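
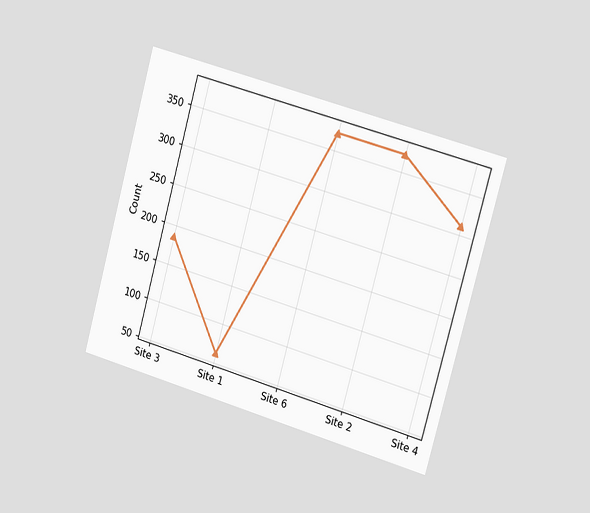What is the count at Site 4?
The chart is tilted about 16° clockwise and viewed slightly from the right. At Site 4, the line is at 310.

310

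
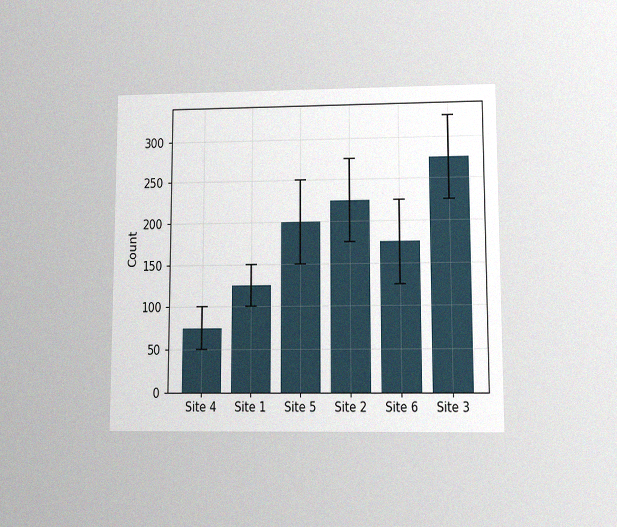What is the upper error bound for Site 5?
250

The chart is viewed at a slight angle, with some photo noise. The Site 5 bar's upper whisker reaches 250.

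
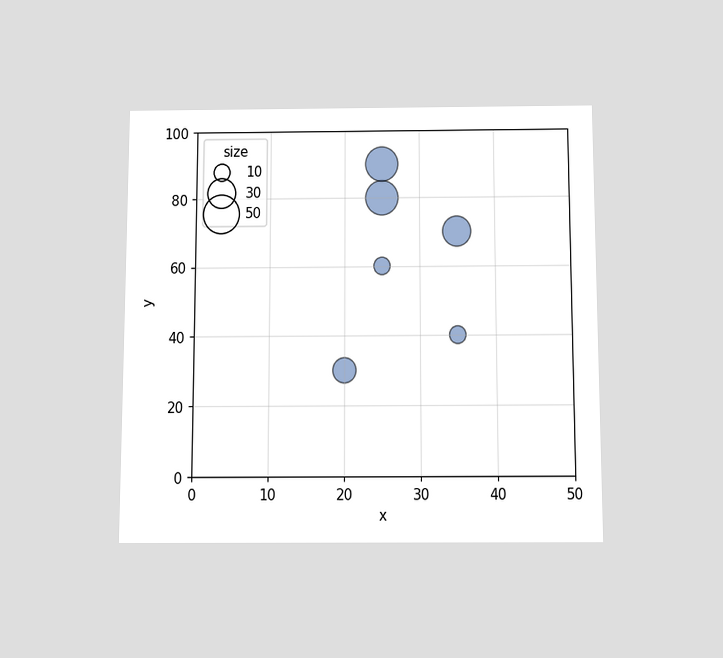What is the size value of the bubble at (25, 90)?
40

The chart is viewed slightly from below. Matching the bubble at (25, 90) against the size legend gives 40.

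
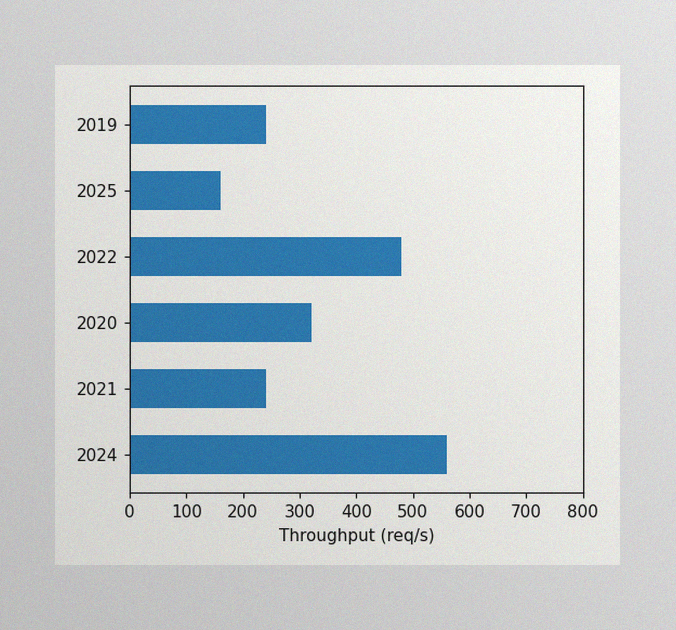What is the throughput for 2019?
The image has some photo noise and uneven lighting. Reading along the chart's x-axis, the 2019 bar reaches 240req/s.

240req/s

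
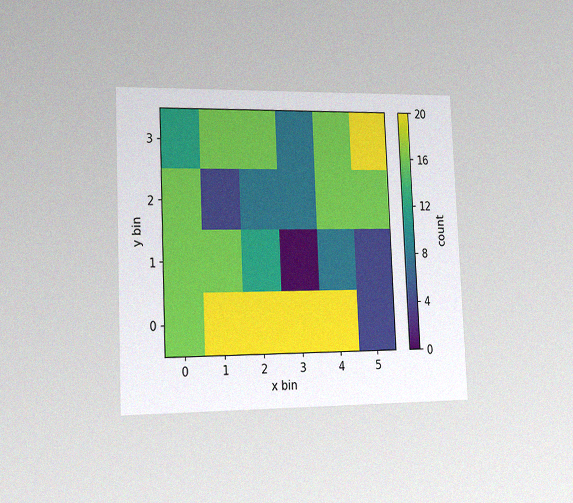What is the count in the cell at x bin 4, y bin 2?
16

The chart is tilted about 3° counter-clockwise and viewed slightly from the left, with some photo noise. Matching the cell (4, 2) against the colorbar gives 16.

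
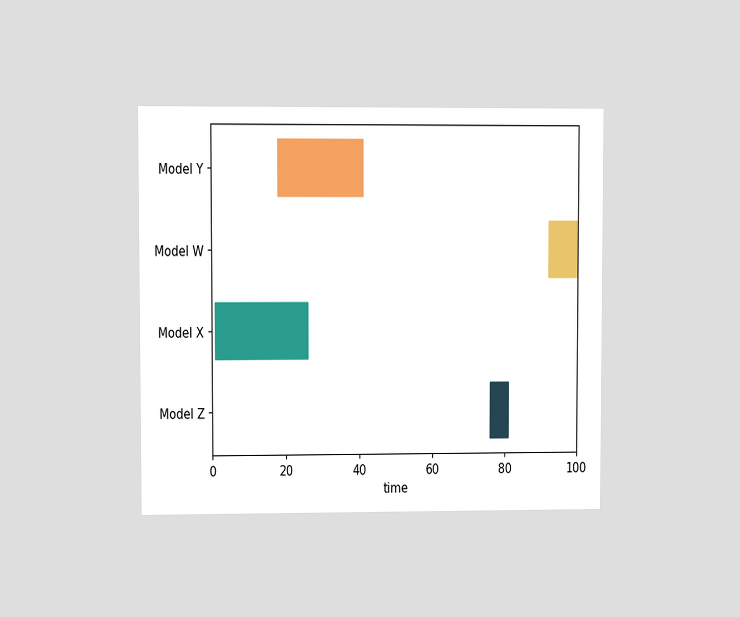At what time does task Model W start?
The chart is viewed at a slight angle. The Model W bar begins at t=92.

92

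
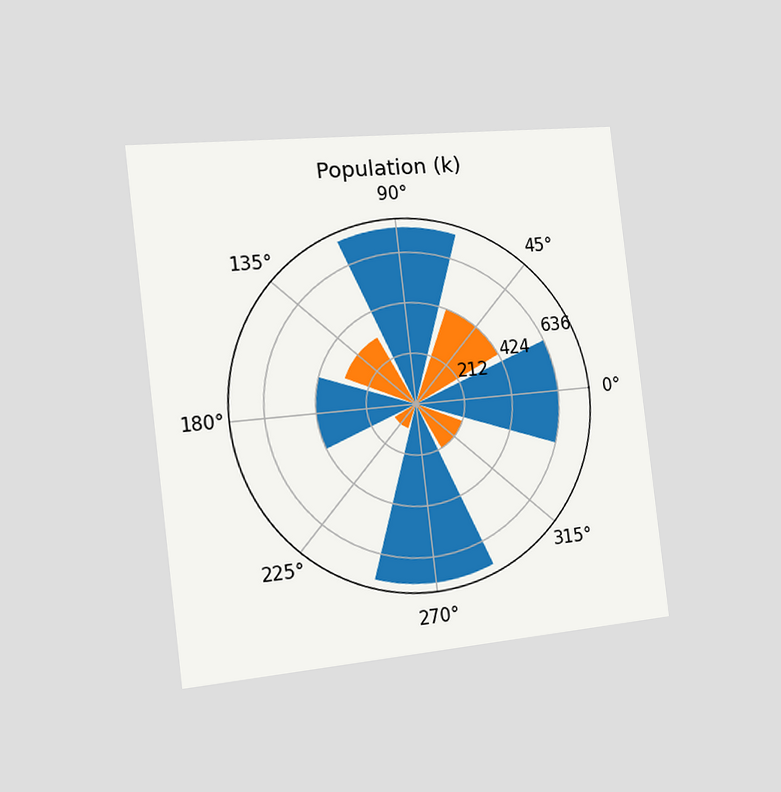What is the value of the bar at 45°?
The chart is tilted about 7° counter-clockwise and viewed slightly from the left. The bar at 45° reaches 424k on the radial axis.

424k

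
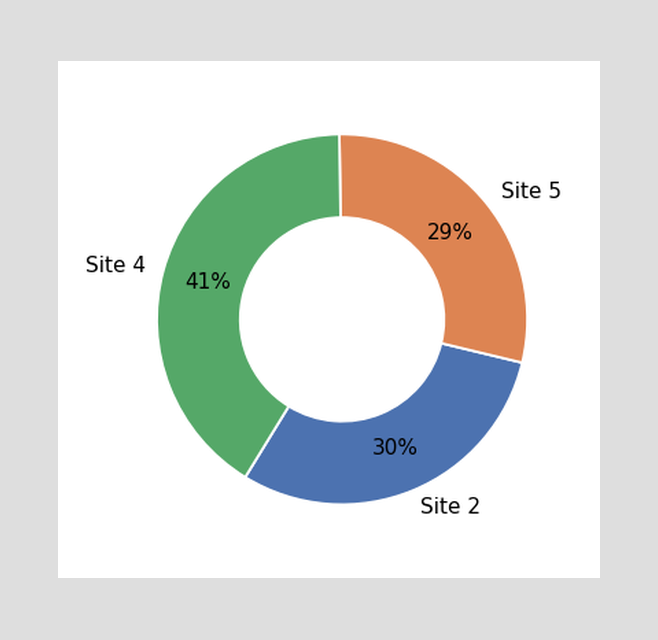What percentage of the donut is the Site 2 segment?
The Site 2 segment takes up 30% of the ring.

30%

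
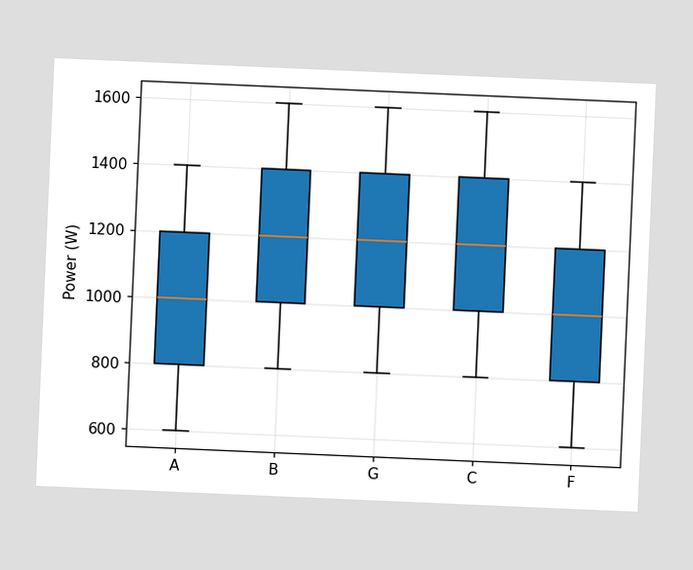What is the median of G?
The chart is tilted about 2° clockwise. The median line in the G box sits at 1200W.

1200W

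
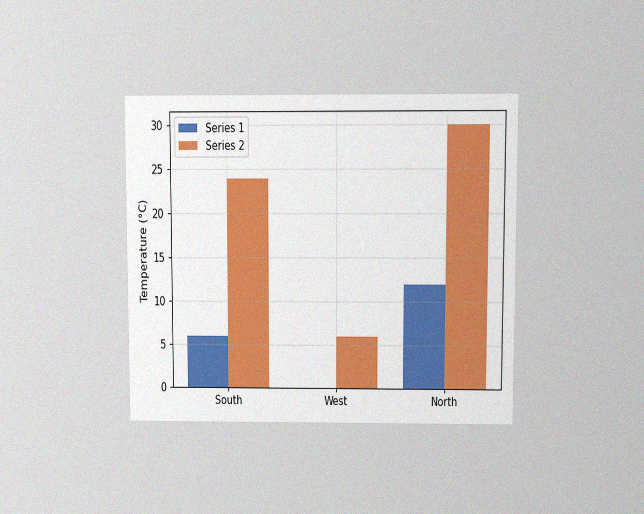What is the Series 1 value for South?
The chart is viewed at a slight angle, with some photo noise. The Series 1 bar at South reaches 6°C on the y-axis.

6°C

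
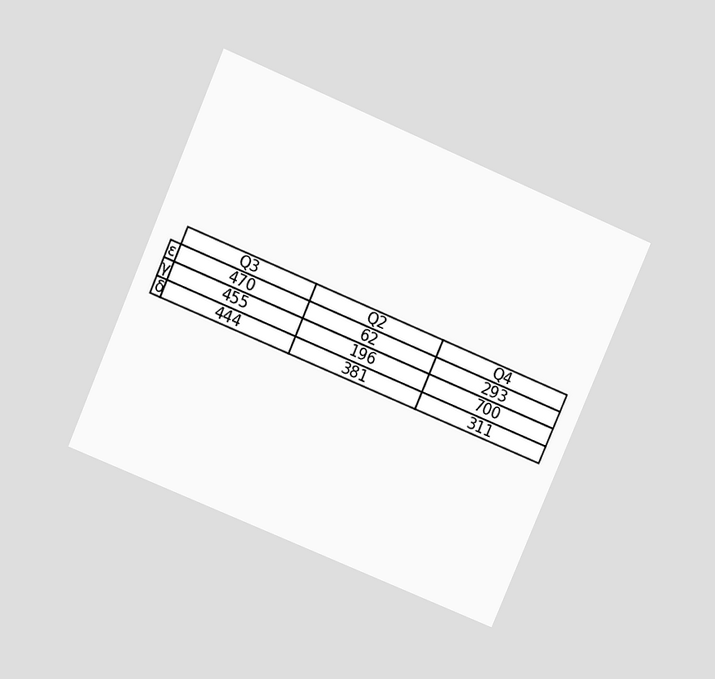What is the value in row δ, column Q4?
The chart is tilted about 23° clockwise and viewed at a slight angle. The (δ, Q4) cell reads 311.

311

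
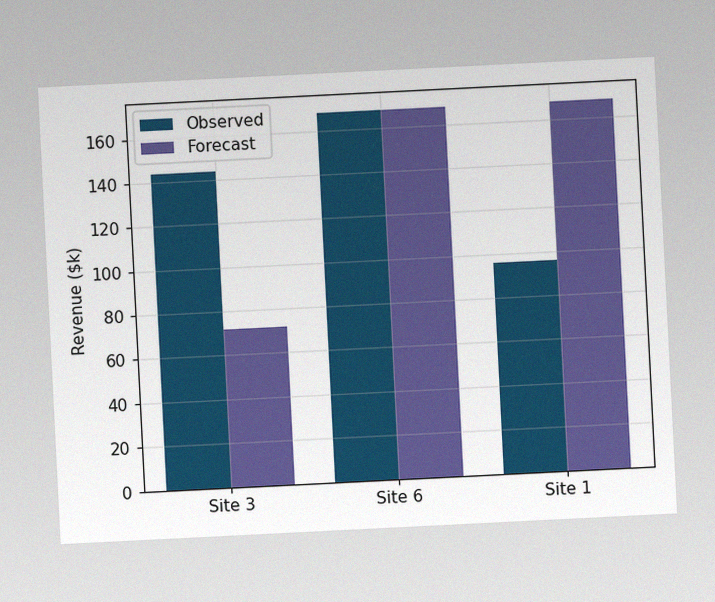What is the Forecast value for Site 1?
$168k

The chart is tilted about 3° counter-clockwise, with some photo noise. The Forecast bar at Site 1 reaches $168k on the y-axis.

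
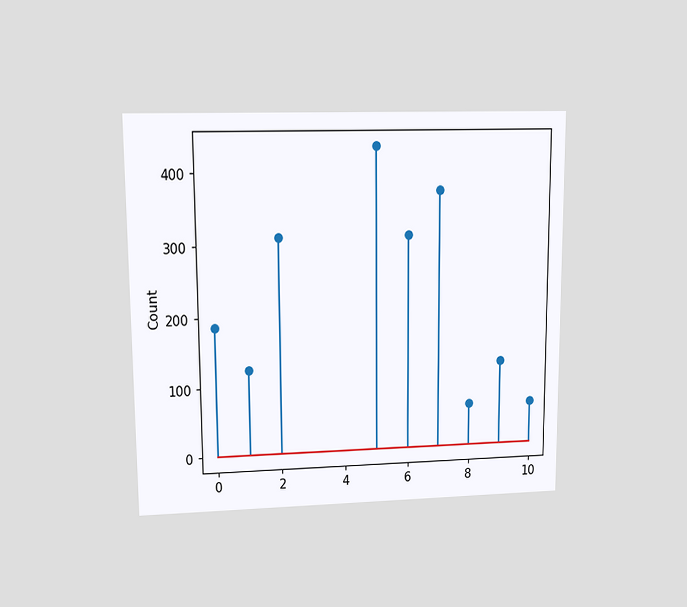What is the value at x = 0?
186

The chart is viewed at a slight angle. The stem at x=0 reaches 186.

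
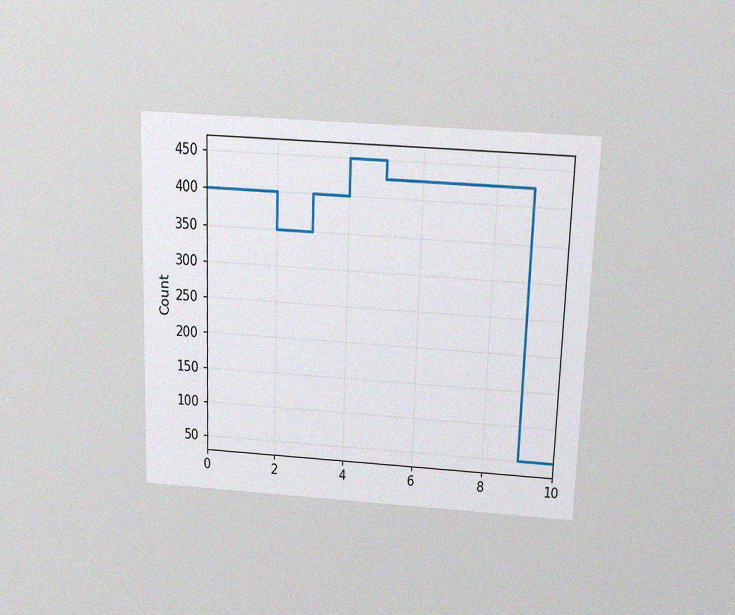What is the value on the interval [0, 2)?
The chart is viewed slightly from above, with some photo noise. On [0, 2) the step sits at 400.

400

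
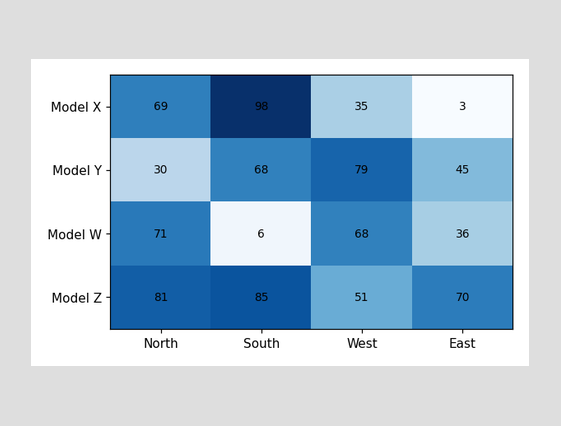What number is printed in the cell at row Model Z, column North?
81

The (Model Z, North) cell reads 81.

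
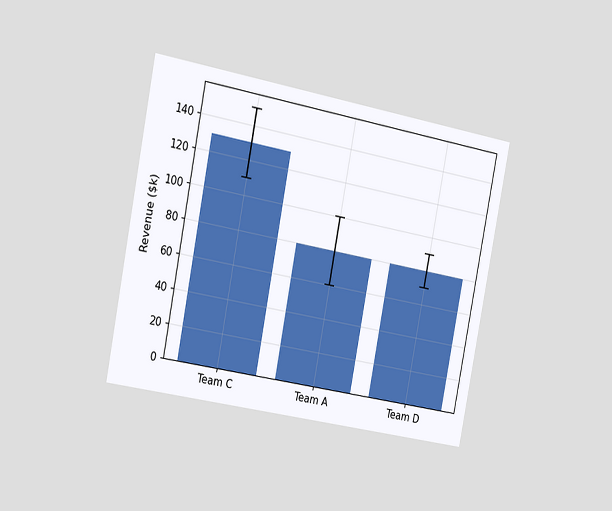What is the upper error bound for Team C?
The chart is tilted about 11° clockwise and viewed slightly from the left. The Team C bar's upper whisker reaches $150k.

$150k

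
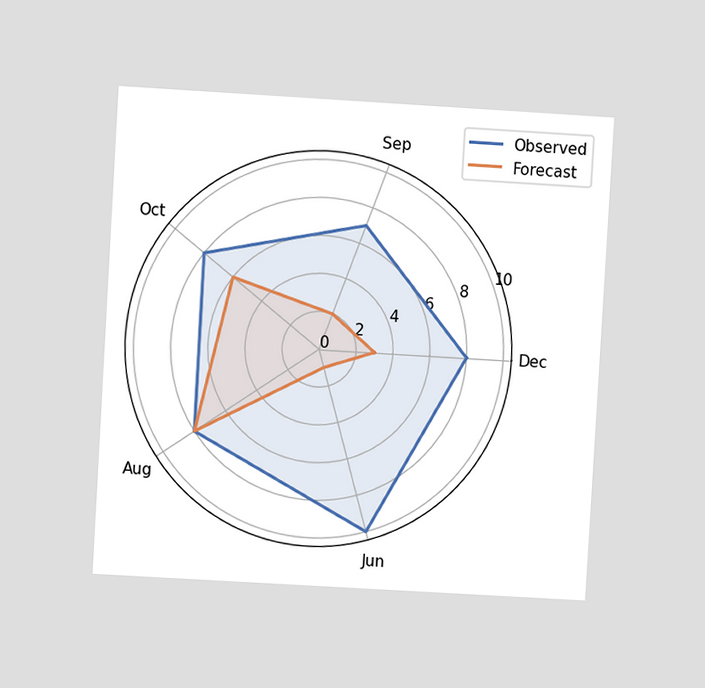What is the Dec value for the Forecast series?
The chart is tilted about 3° clockwise and viewed at a slight angle. On the Dec axis, Forecast reaches 3.

3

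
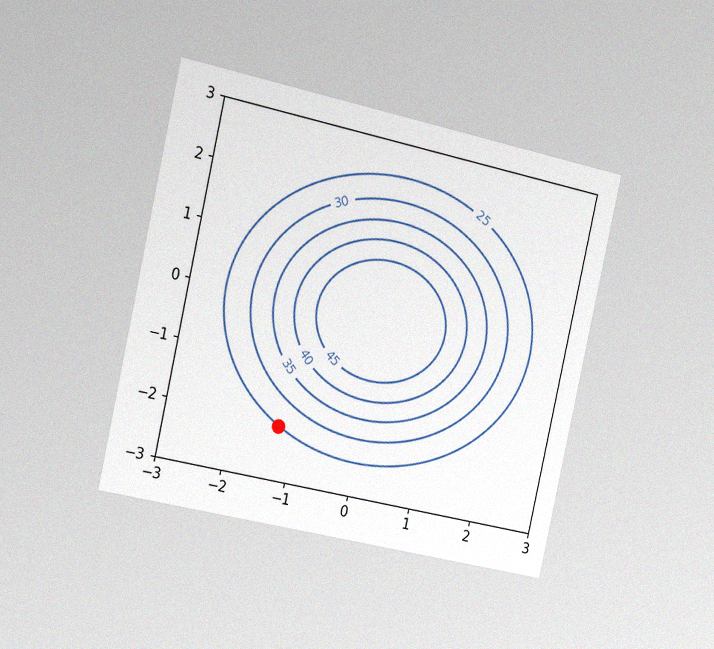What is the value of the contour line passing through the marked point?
The chart is tilted about 13° clockwise and viewed slightly from the left, with some photo noise. The marked point sits on the contour labelled 25.

25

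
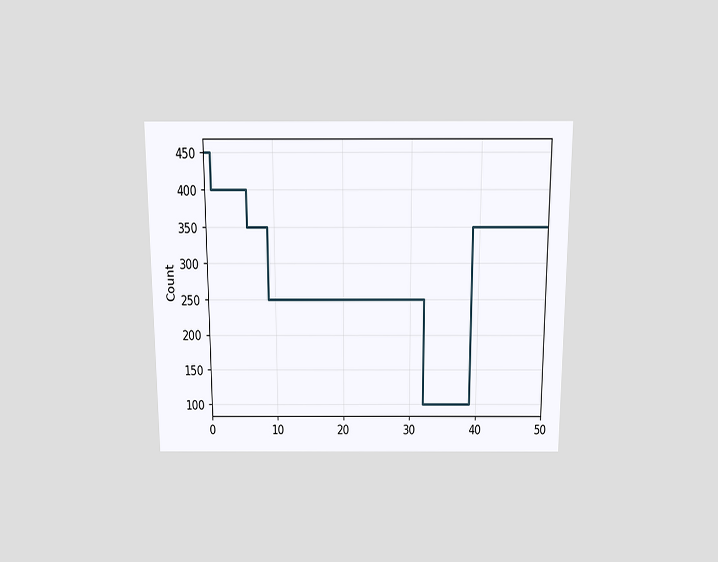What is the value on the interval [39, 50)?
The chart is viewed slightly from above. On [39, 50) the step sits at 350.

350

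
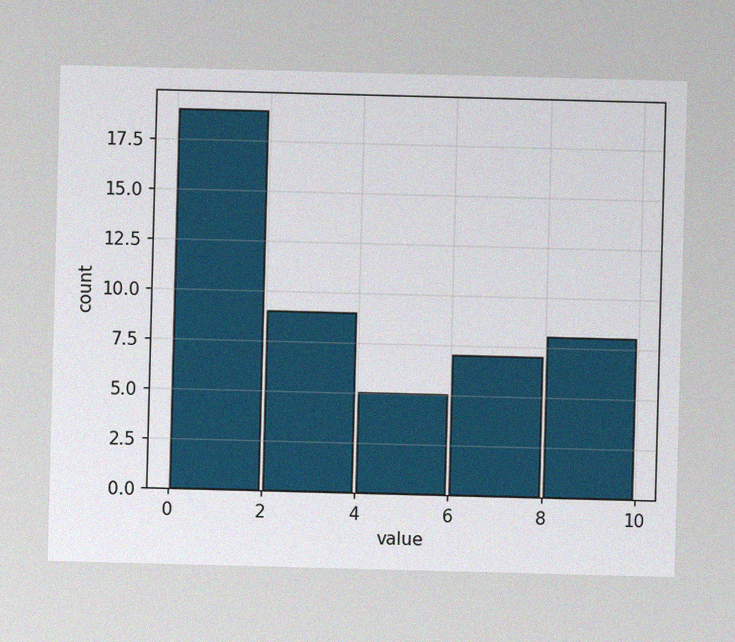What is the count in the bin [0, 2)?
The image has some photo noise and uneven lighting. The [0, 2) bin has height 19.

19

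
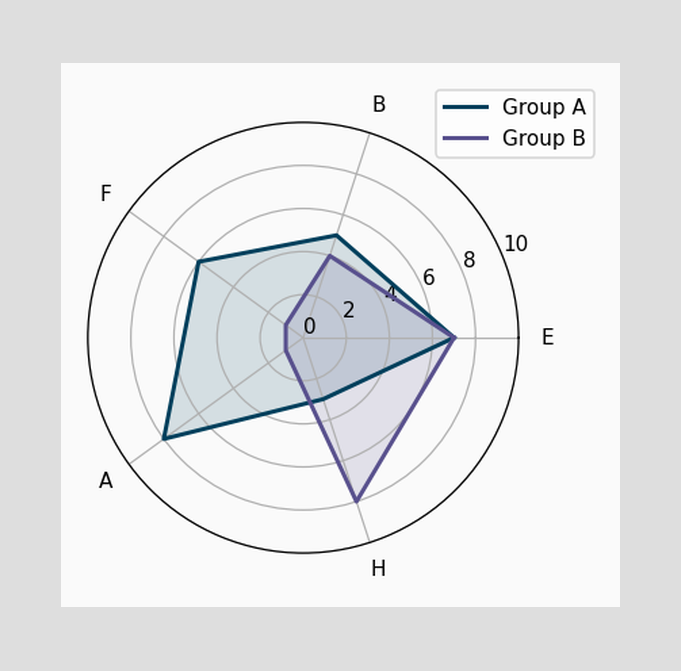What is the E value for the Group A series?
7

On the E axis, Group A reaches 7.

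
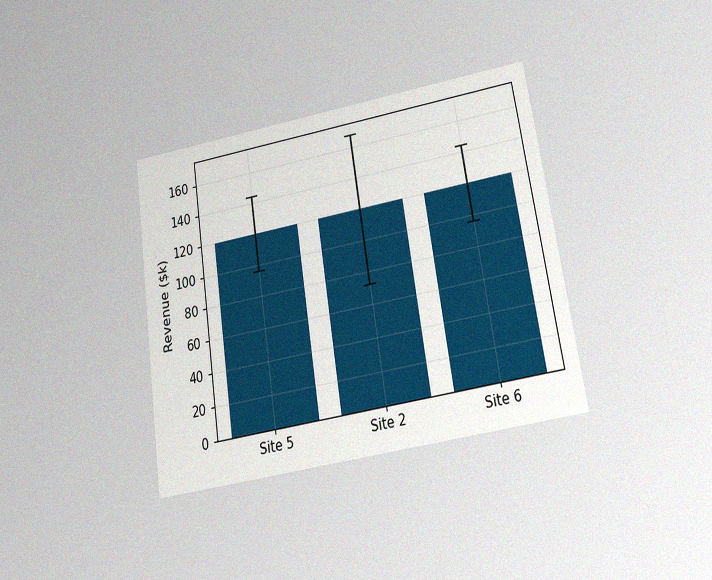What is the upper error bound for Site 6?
$144k

The chart is tilted about 9° counter-clockwise and viewed at a slight angle, with some photo noise. The Site 6 bar's upper whisker reaches $144k.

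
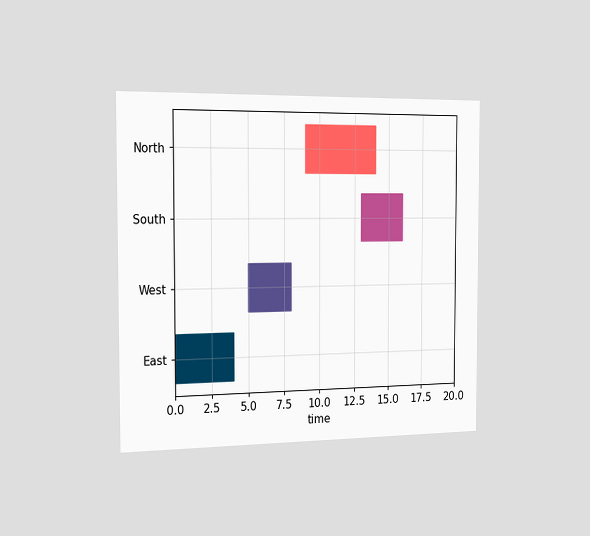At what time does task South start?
The chart is viewed slightly from the left. The South bar begins at t=13.

13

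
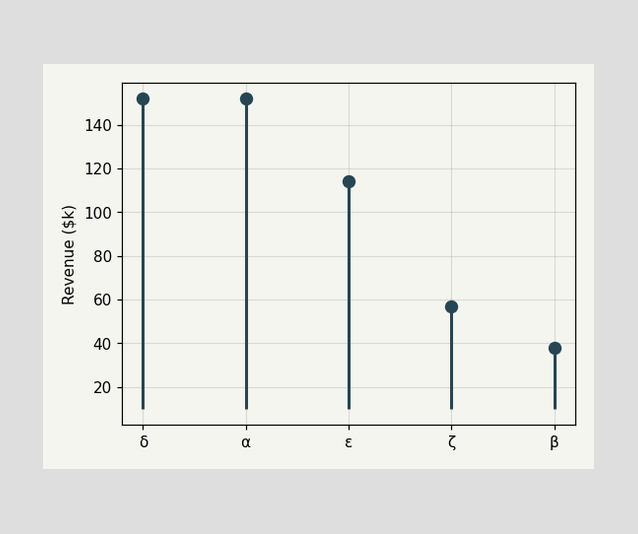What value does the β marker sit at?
$38k

The β marker sits at $38k.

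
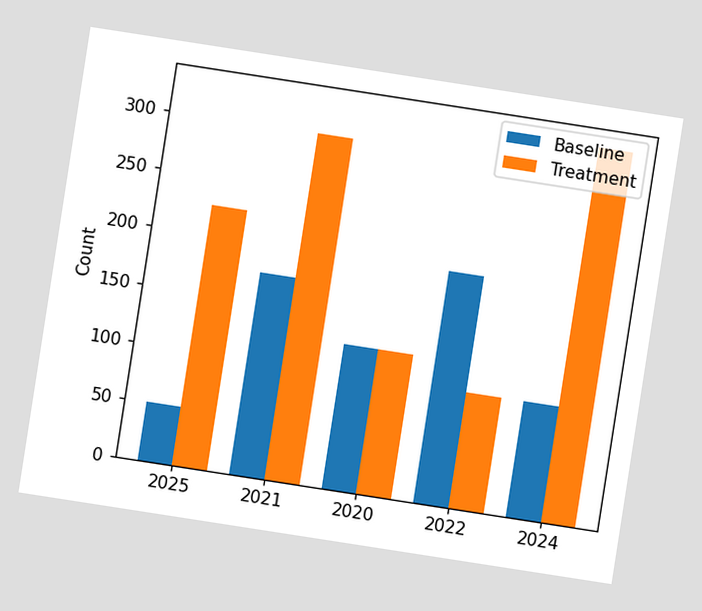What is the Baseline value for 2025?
The chart is tilted about 9° clockwise. The Baseline bar at 2025 reaches 50 on the y-axis.

50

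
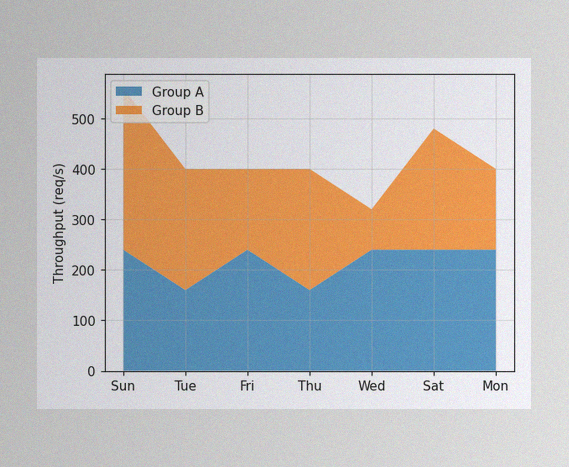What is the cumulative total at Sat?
The image has some photo noise and uneven lighting. The stacked total at Sat reaches 480req/s.

480req/s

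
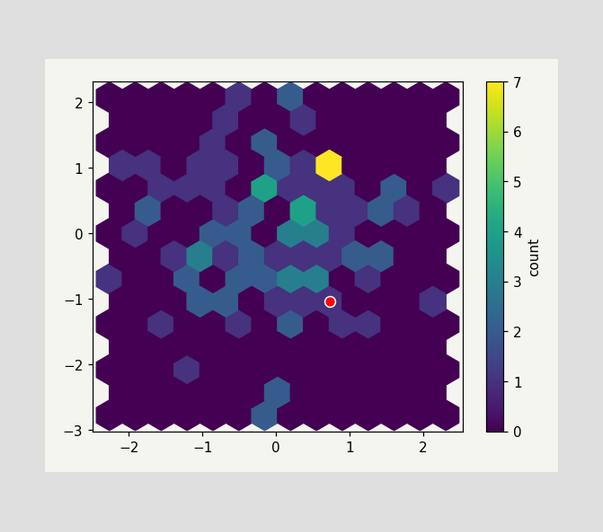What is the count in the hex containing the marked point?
The marked hex reads 1 on the colorbar.

1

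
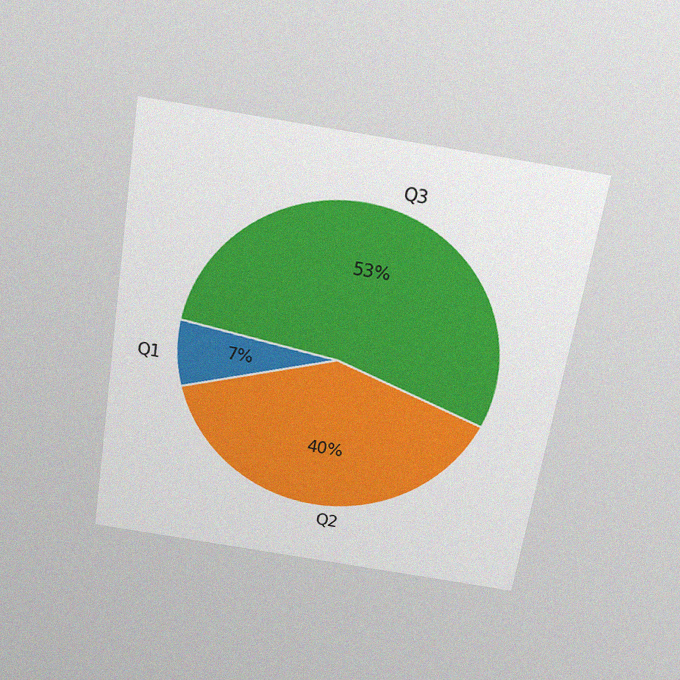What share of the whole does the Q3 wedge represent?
53%

The chart is tilted about 9° clockwise and viewed slightly from above, with some photo noise. The Q3 slice takes up 53% of the pie.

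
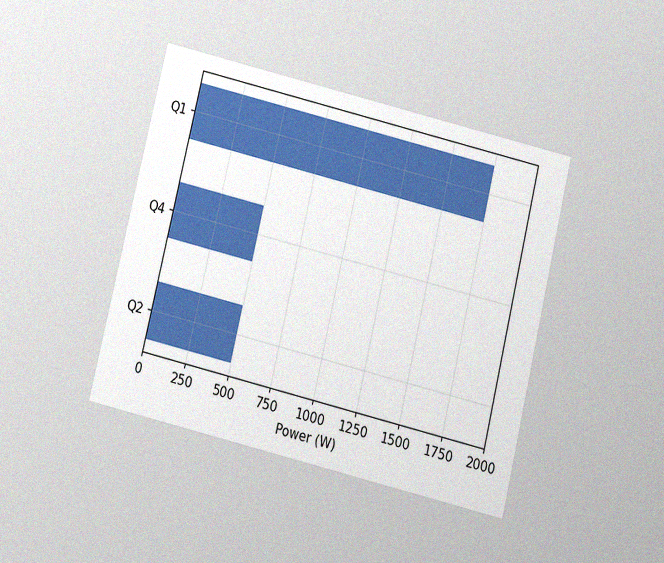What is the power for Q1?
The chart is tilted about 14° clockwise and viewed slightly from below, with some photo noise. Reading along the chart's x-axis, the Q1 bar reaches 1750W.

1750W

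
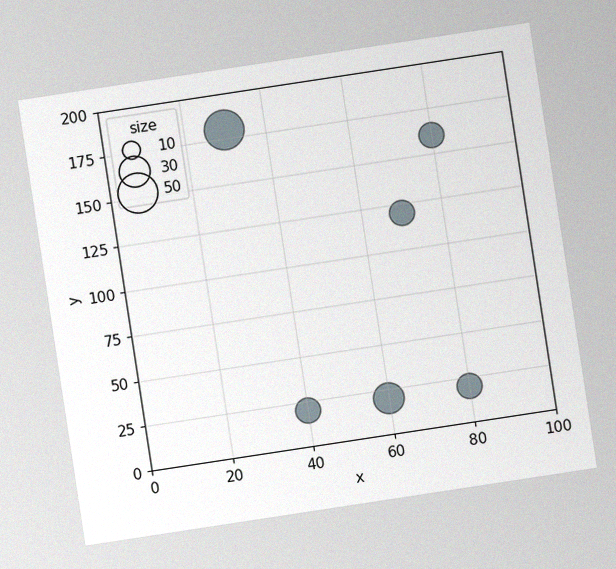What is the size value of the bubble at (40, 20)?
The chart is tilted about 9° counter-clockwise, with some photo noise. Matching the bubble at (40, 20) against the size legend gives 20.

20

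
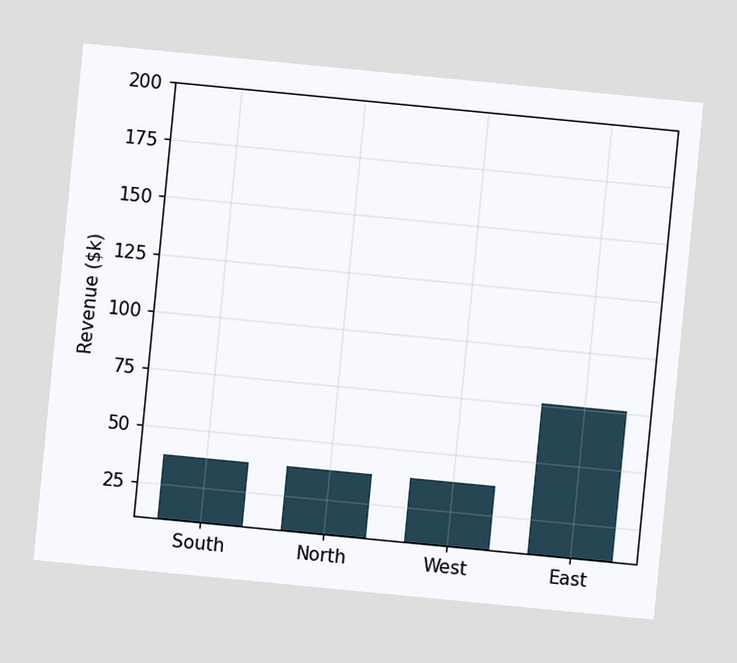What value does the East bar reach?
The chart is tilted about 6° clockwise. Reading along the chart's y-axis, the East bar reaches $76k.

$76k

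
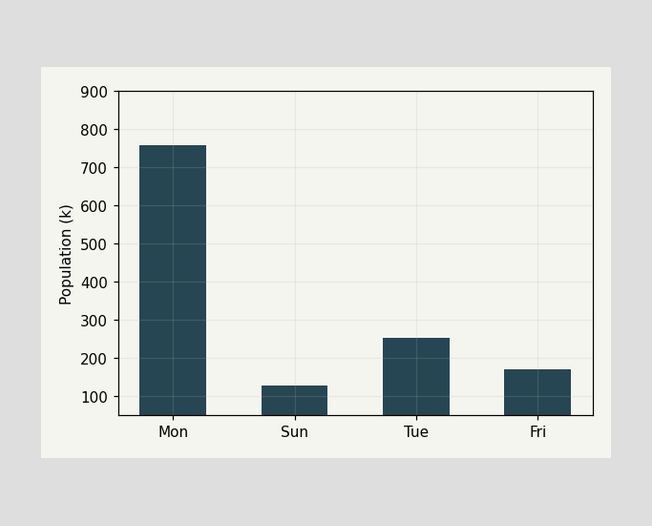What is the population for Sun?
Reading along the chart's y-axis, the Sun bar reaches 126k.

126k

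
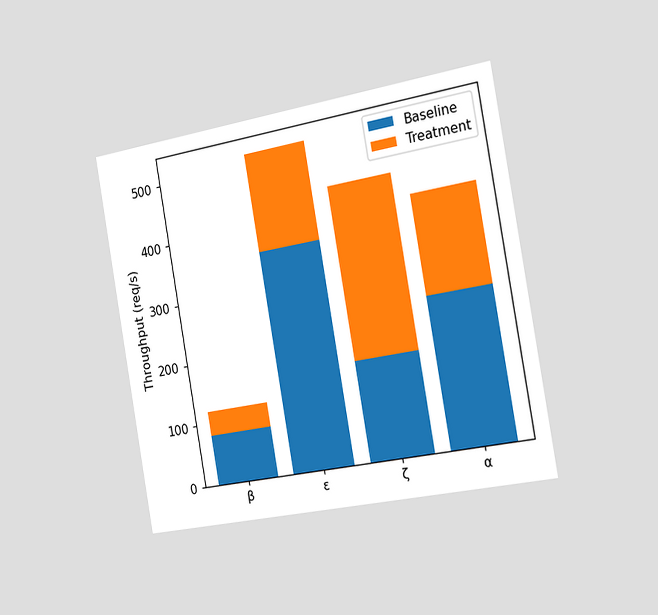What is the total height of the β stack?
The chart is tilted about 10° counter-clockwise and viewed slightly from the right. The β stack's top reaches 120req/s on the y-axis.

120req/s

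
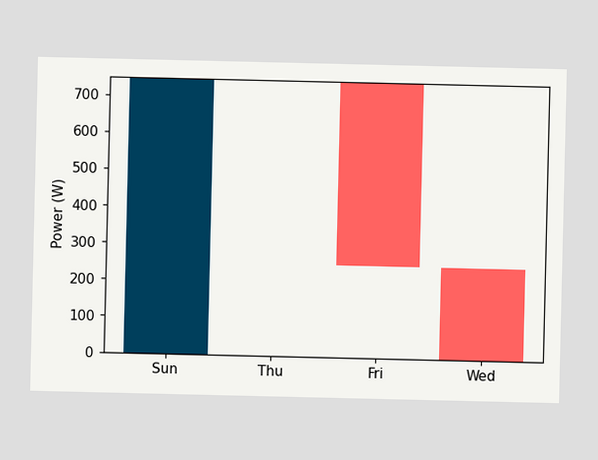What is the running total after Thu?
750W

After Thu the running total reaches 750W.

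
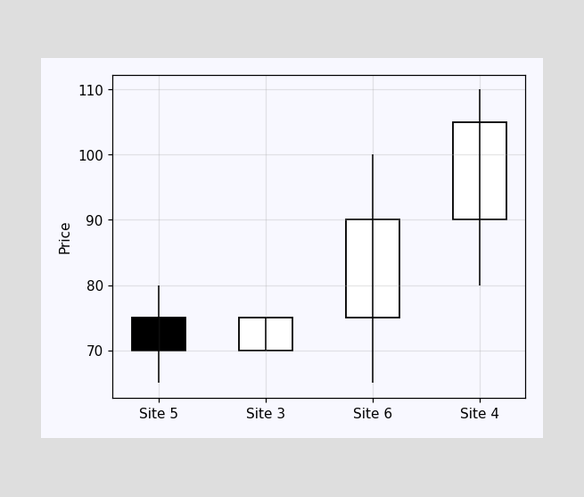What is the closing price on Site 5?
The Site 5 candle closes at 70.

70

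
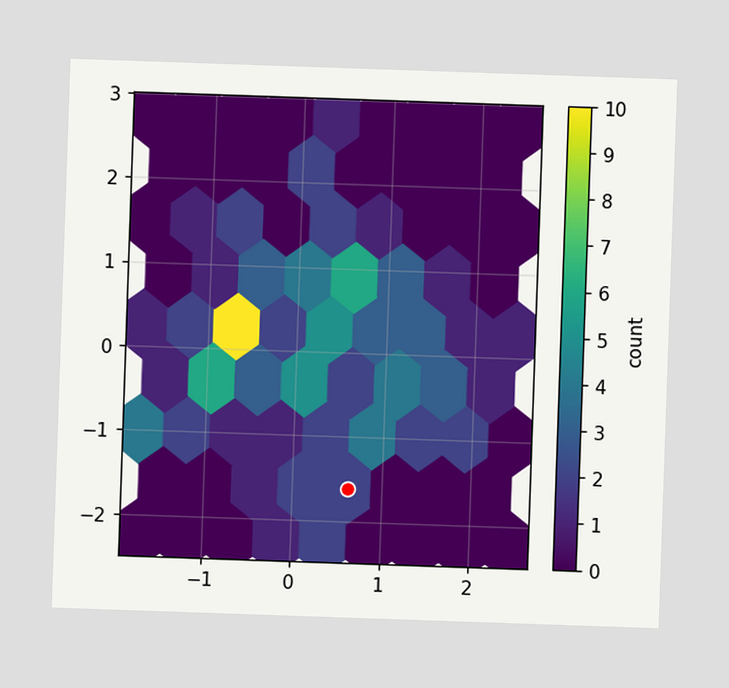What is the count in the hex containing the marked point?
The marked hex reads 2 on the colorbar.

2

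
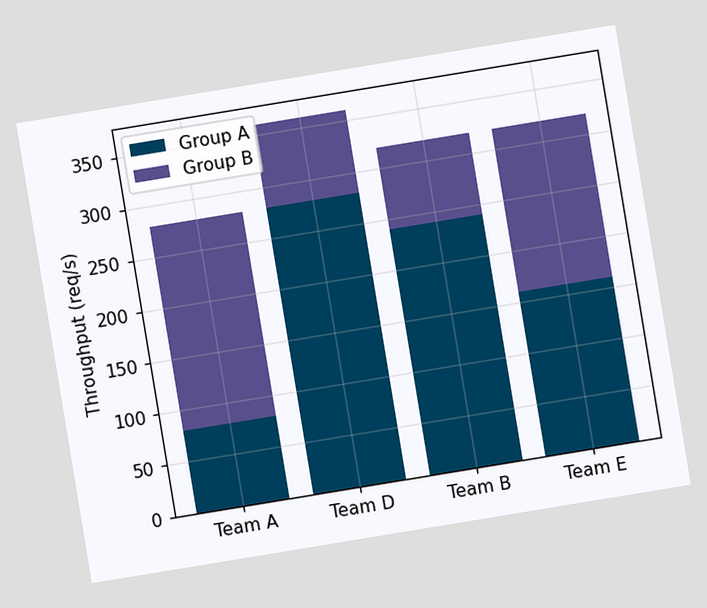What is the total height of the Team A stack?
280req/s

The chart is tilted about 9° counter-clockwise. The Team A stack's top reaches 280req/s on the y-axis.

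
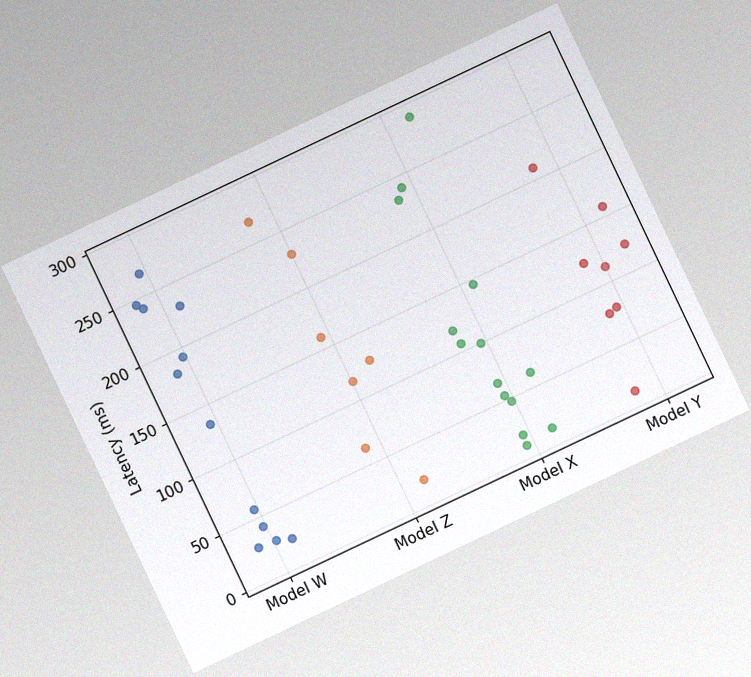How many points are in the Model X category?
The chart is tilted about 25° counter-clockwise, with some photo noise. Counting the markers in the Model X column gives 14.

14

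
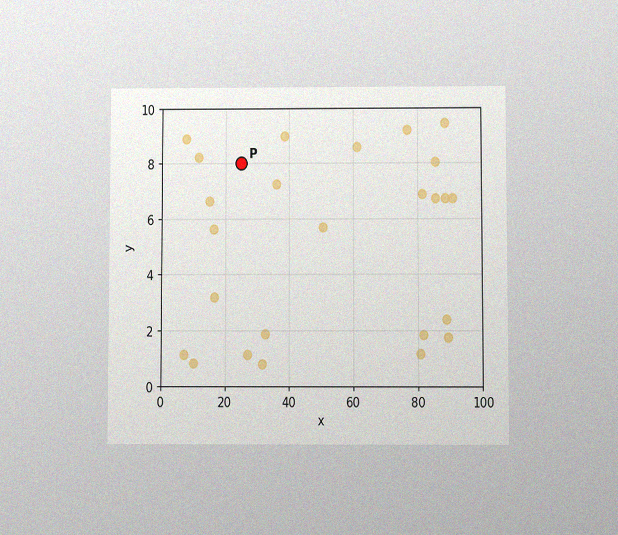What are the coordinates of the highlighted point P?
(25, 8)

The chart is viewed slightly from below, with some photo noise. Following the gridlines from P to each axis, P sits at (25, 8).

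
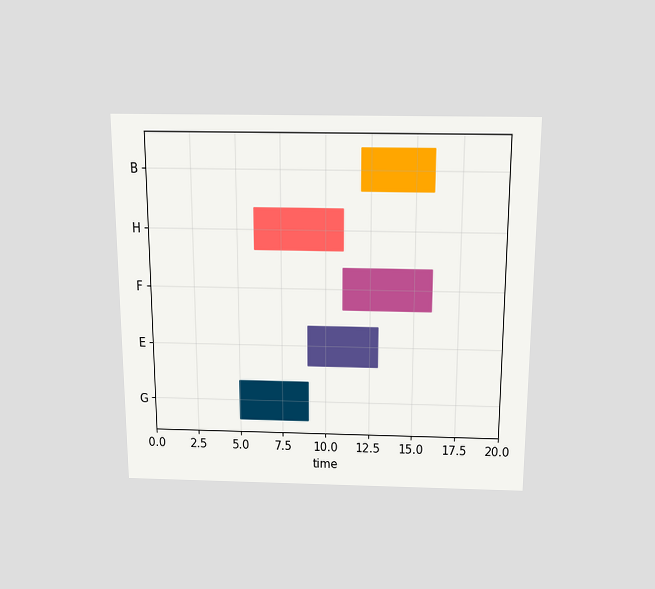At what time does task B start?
12

The chart is viewed slightly from above. The B bar begins at t=12.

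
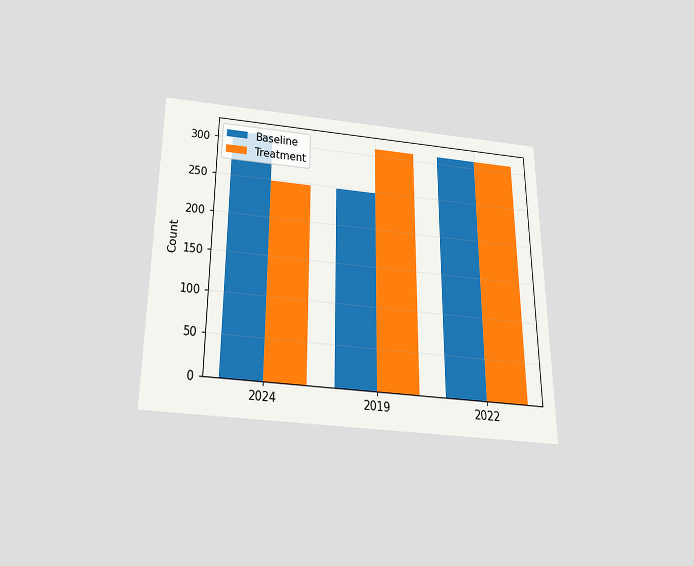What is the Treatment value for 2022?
The chart is viewed slightly from below. The Treatment bar at 2022 reaches 310 on the y-axis.

310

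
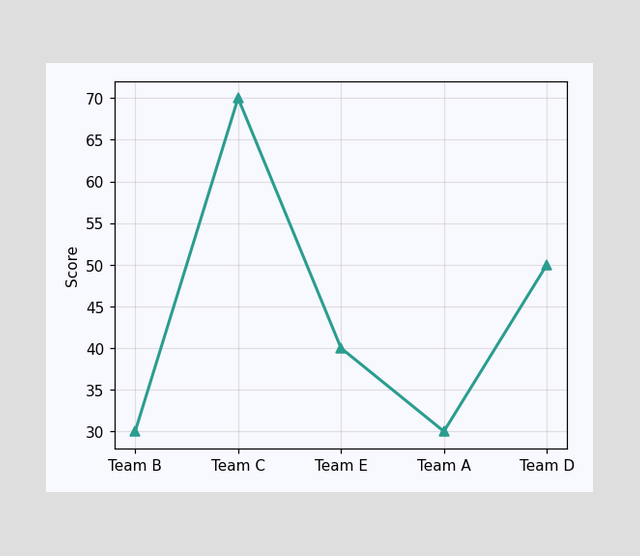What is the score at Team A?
30

At Team A, the line is at 30.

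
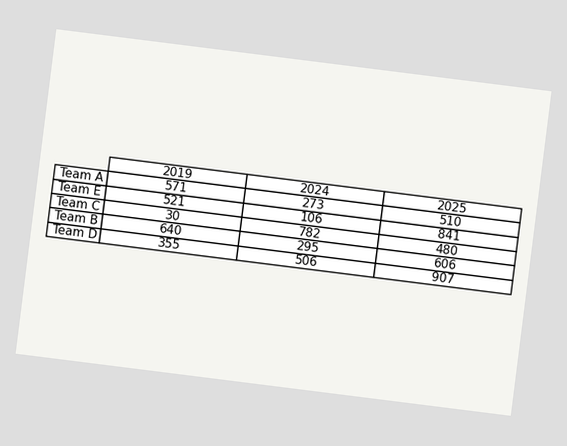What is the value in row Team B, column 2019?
640

The chart is tilted about 7° clockwise. The (Team B, 2019) cell reads 640.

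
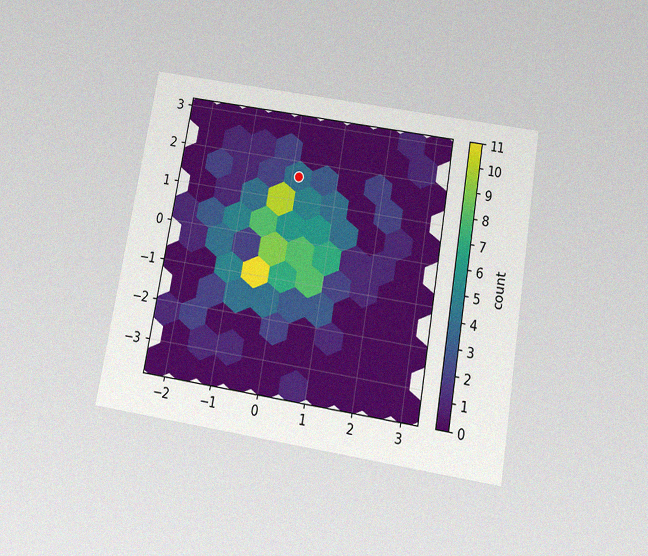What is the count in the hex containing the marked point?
The chart is tilted about 10° clockwise and viewed slightly from below, with some photo noise. The marked hex reads 4 on the colorbar.

4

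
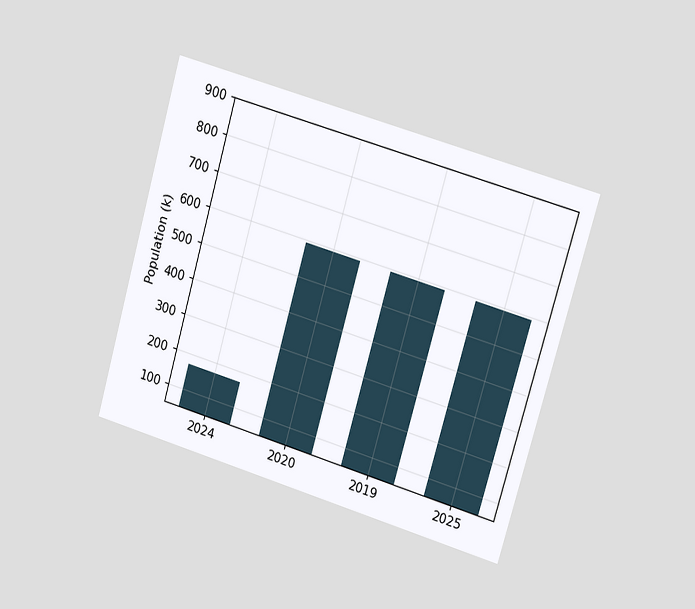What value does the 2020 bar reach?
595k

The chart is tilted about 16° clockwise and viewed slightly from the right. Reading along the chart's y-axis, the 2020 bar reaches 595k.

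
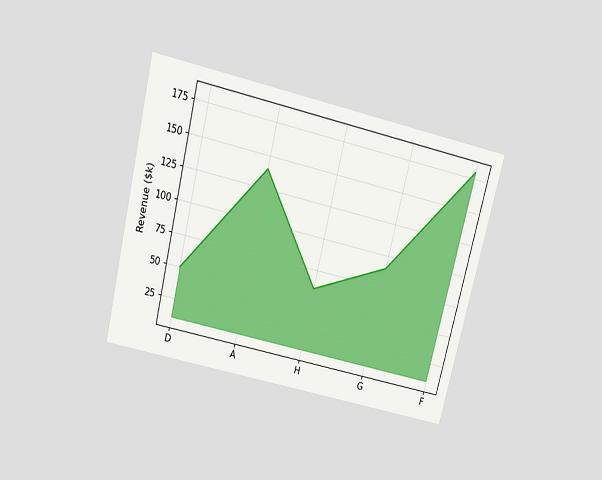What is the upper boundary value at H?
The chart is tilted about 14° clockwise and viewed slightly from above. At H the upper boundary is at $60k.

$60k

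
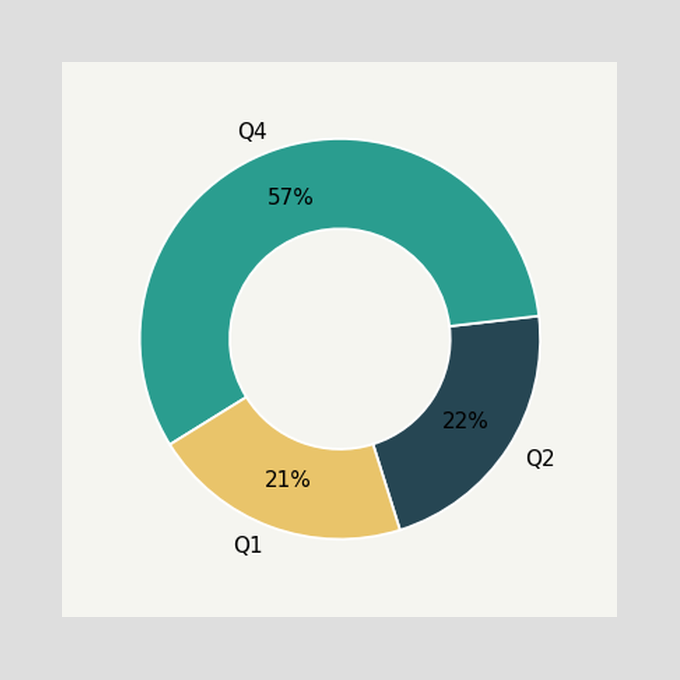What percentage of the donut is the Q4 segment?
57%

The Q4 segment takes up 57% of the ring.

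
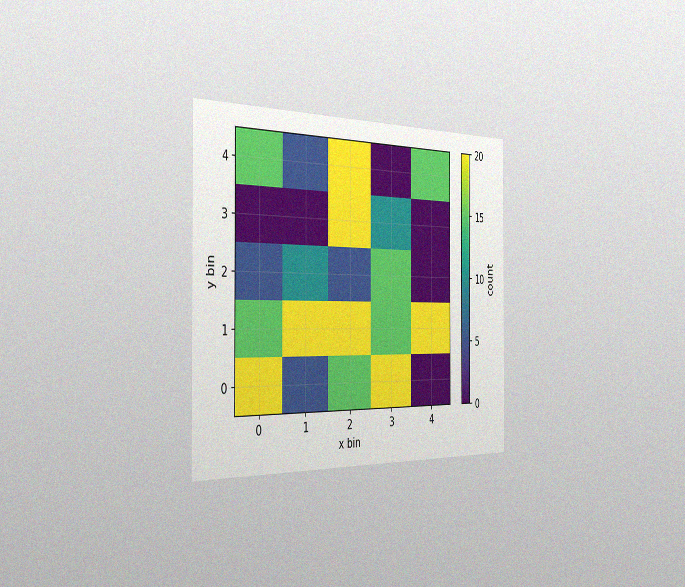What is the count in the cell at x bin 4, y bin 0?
The chart is viewed slightly from the left, with some photo noise. Matching the cell (4, 0) against the colorbar gives 0.

0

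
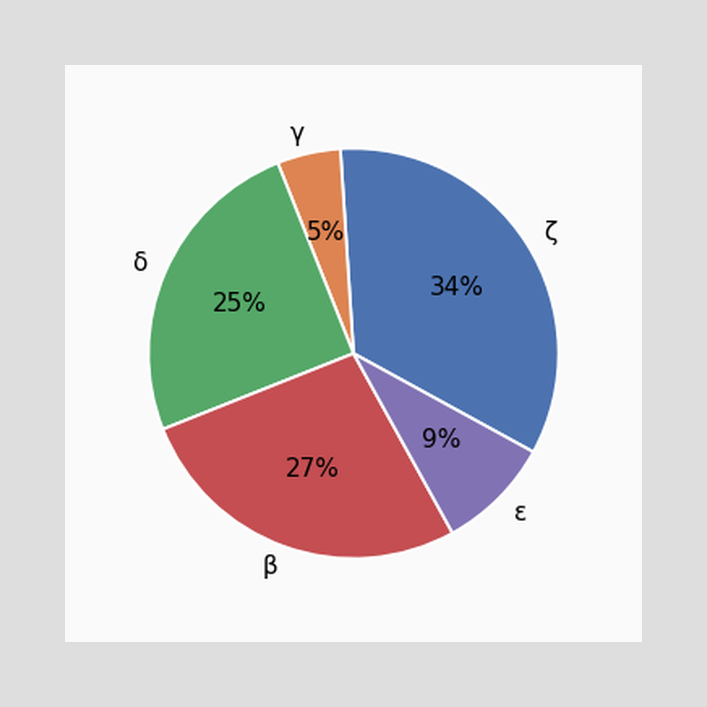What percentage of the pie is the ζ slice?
The ζ slice takes up 34% of the pie.

34%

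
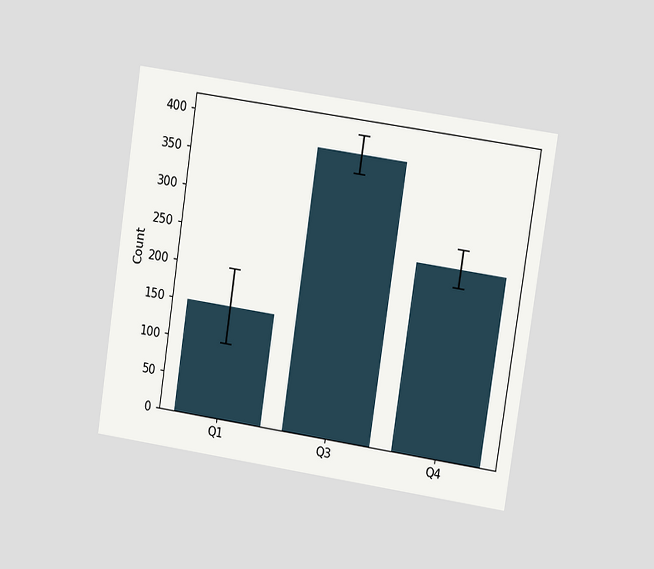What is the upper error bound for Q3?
The chart is tilted about 8° clockwise and viewed at a slight angle. The Q3 bar's upper whisker reaches 400.

400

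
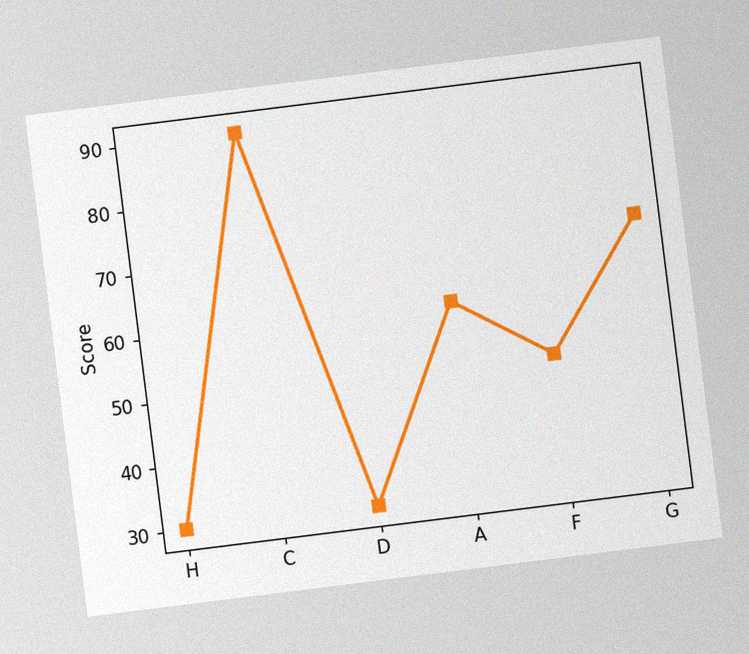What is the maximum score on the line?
90

The chart is tilted about 7° counter-clockwise, with some photo noise. The highest point is at C, and reading across to the y-axis gives 90.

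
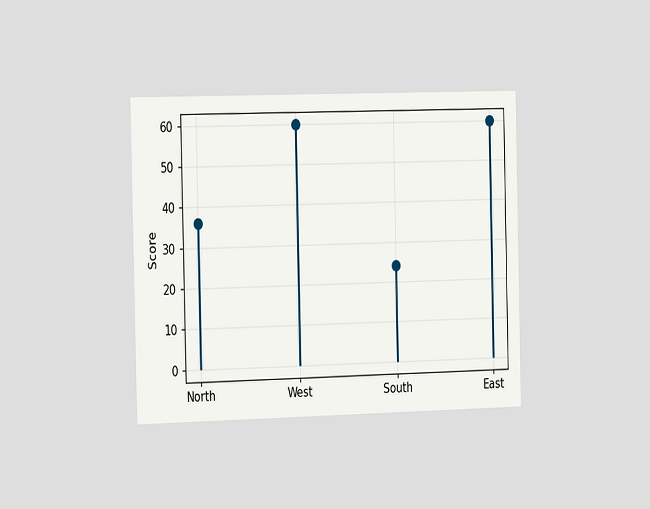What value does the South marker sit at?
24

The chart is viewed slightly from the left. The South marker sits at 24.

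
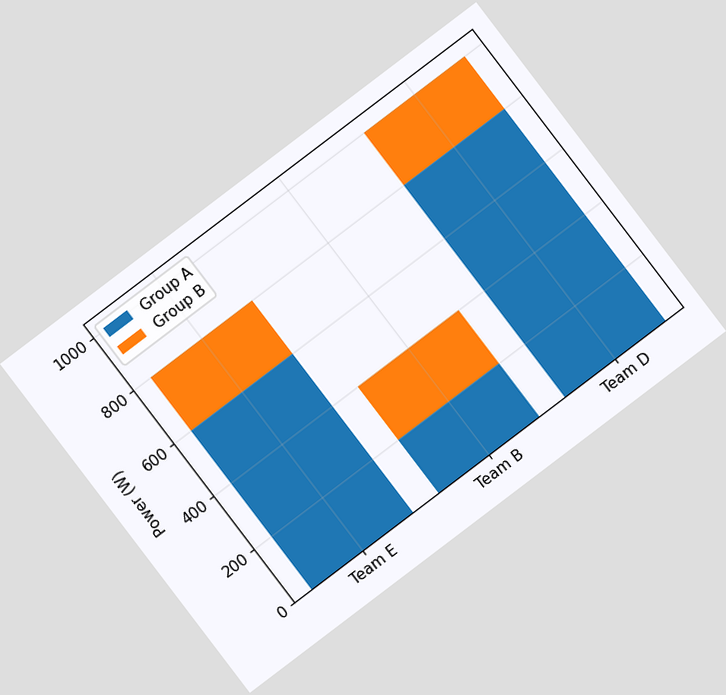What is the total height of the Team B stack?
The chart is tilted about 37° counter-clockwise. The Team B stack's top reaches 400W on the y-axis.

400W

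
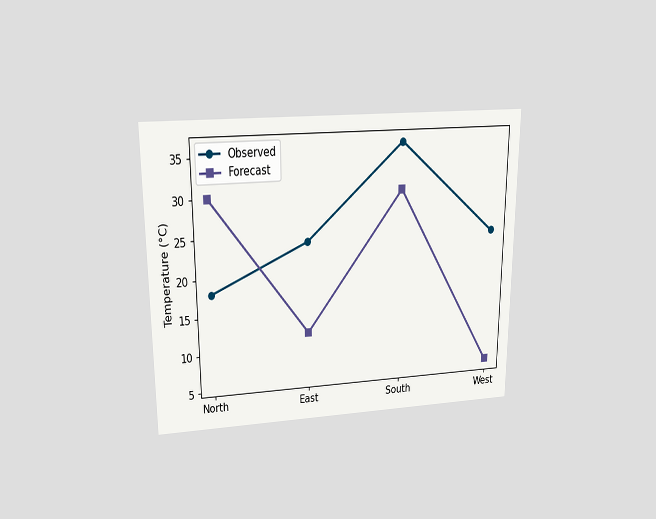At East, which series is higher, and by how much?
Observed, by 12°C

The chart is viewed slightly from above. At East, Observed sits above the other line by 12°C.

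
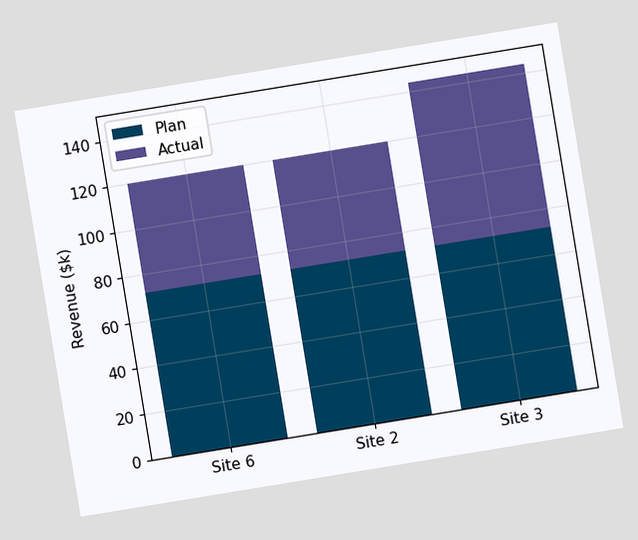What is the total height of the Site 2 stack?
$120k

The chart is tilted about 9° counter-clockwise. The Site 2 stack's top reaches $120k on the y-axis.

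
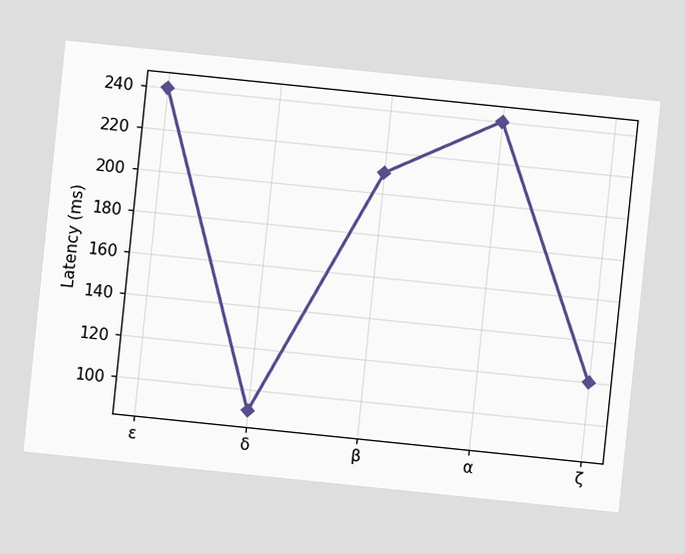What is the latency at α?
240ms

The chart is tilted about 6° clockwise. At α, the line is at 240ms.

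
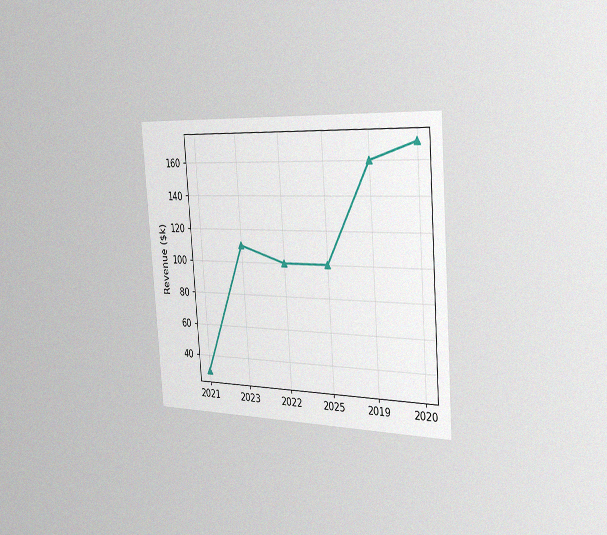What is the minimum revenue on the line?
The chart is tilted about 4° counter-clockwise and viewed slightly from the right, with some photo noise. The lowest point is at 2021, and reading across to the y-axis gives $30k.

$30k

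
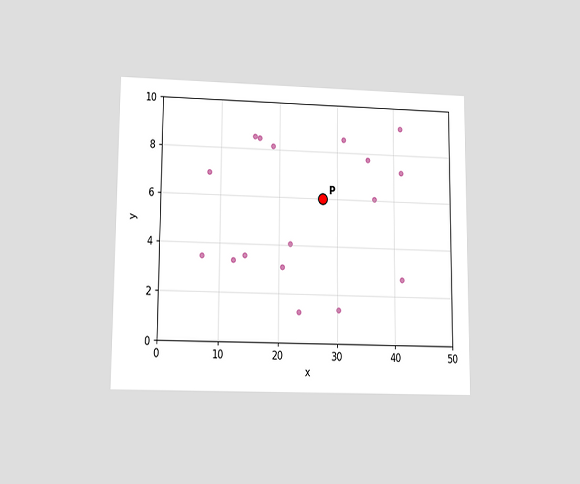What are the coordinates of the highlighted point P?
The chart is viewed at a slight angle. Following the gridlines from P to each axis, P sits at (27.5, 6).

(27.5, 6)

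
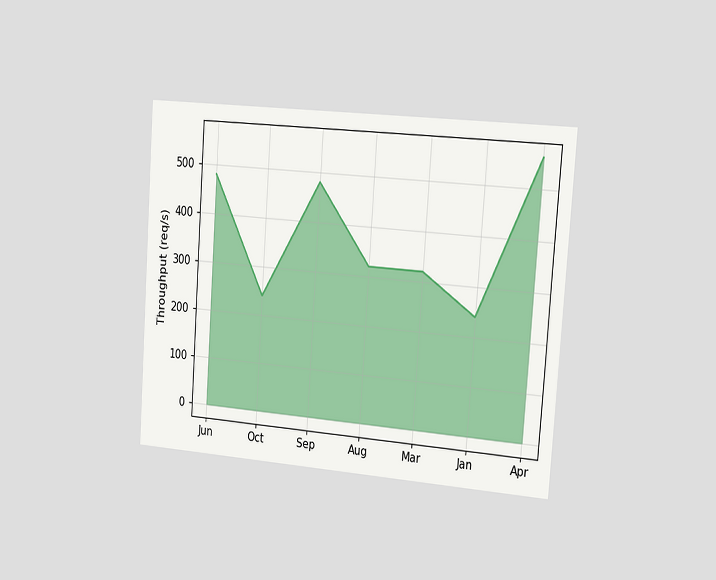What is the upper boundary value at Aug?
320req/s

The chart is tilted about 4° clockwise and viewed slightly from the right. At Aug the upper boundary is at 320req/s.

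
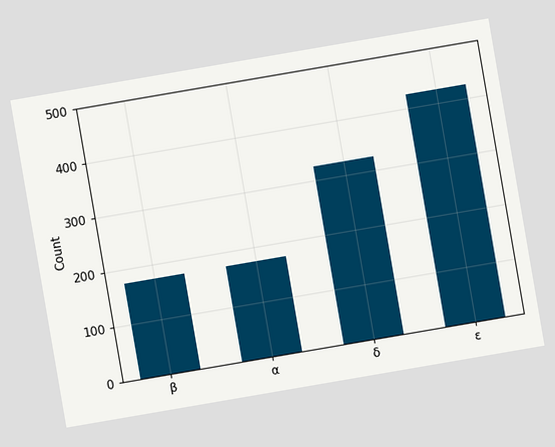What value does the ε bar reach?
425

The chart is tilted about 10° counter-clockwise. Reading along the chart's y-axis, the ε bar reaches 425.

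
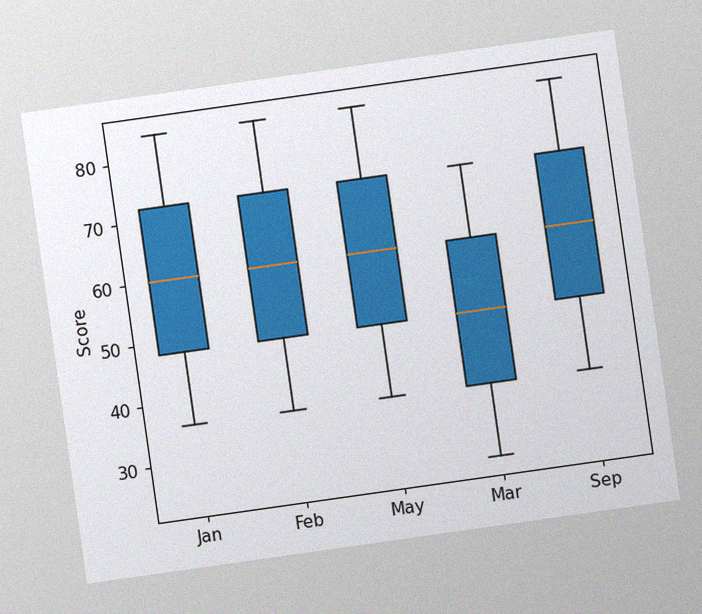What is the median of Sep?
60

The chart is tilted about 8° counter-clockwise, with some photo noise. The median line in the Sep box sits at 60.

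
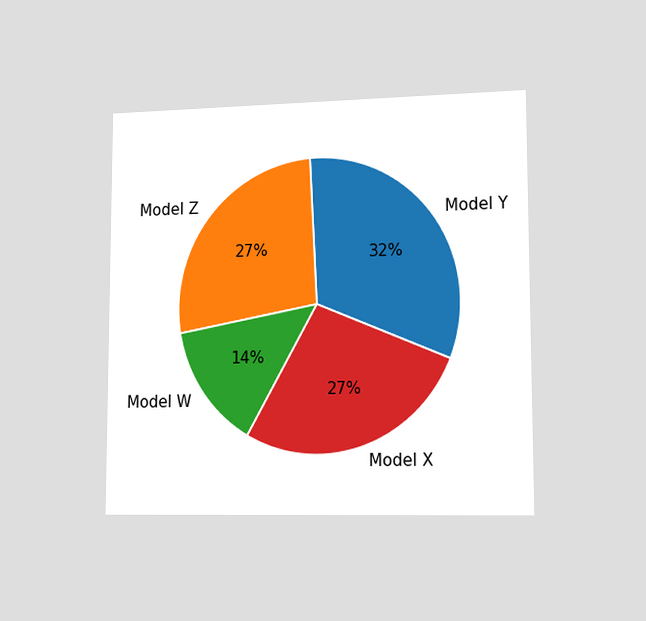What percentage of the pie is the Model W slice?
The chart is viewed slightly from the right. The Model W slice takes up 14% of the pie.

14%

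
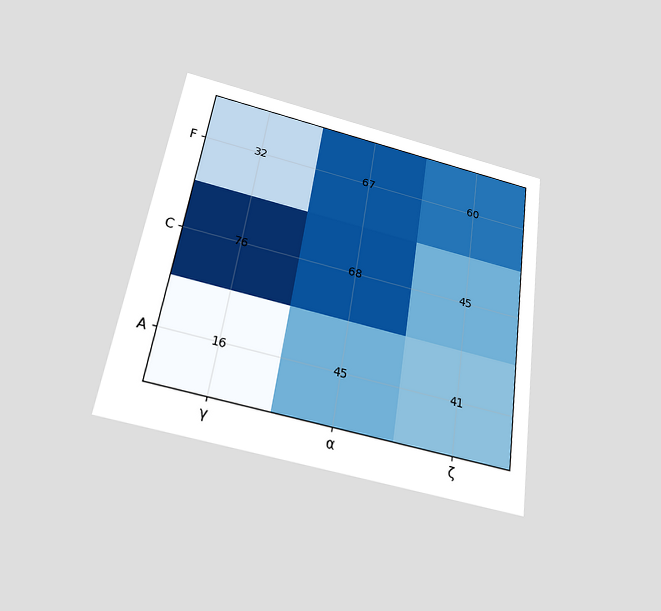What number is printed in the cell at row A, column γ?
16

The chart is tilted about 9° clockwise and viewed slightly from below. The (A, γ) cell reads 16.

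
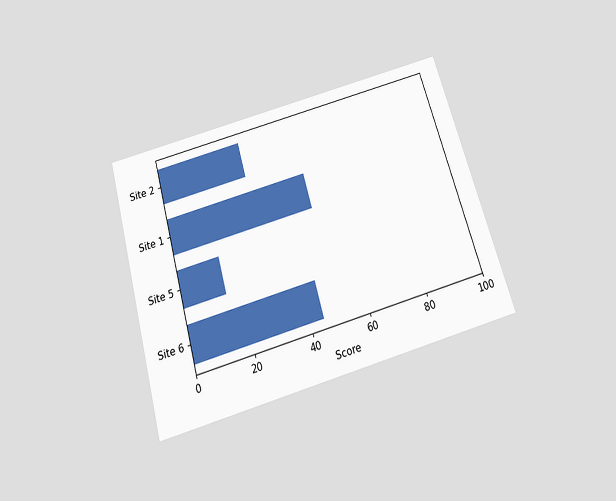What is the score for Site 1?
50

The chart is tilted about 16° counter-clockwise and viewed slightly from below. Reading along the chart's x-axis, the Site 1 bar reaches 50.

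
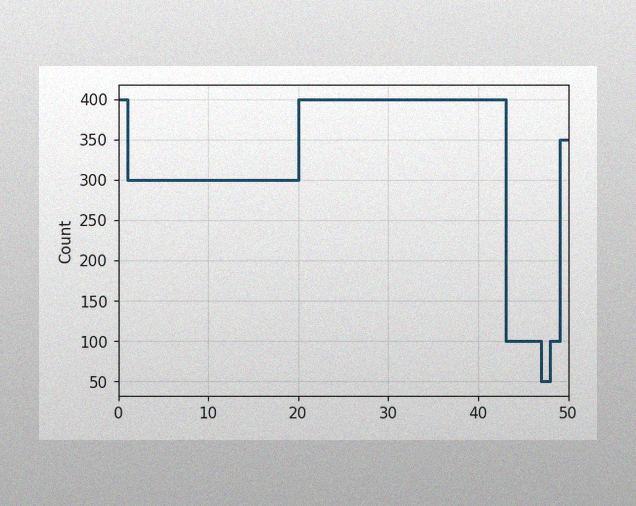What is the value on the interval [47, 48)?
The image has some photo noise and uneven lighting. On [47, 48) the step sits at 50.

50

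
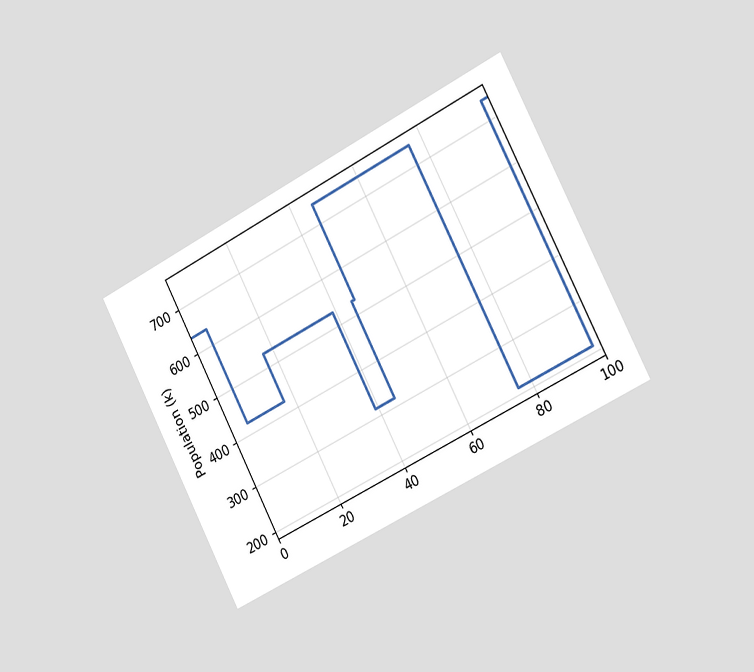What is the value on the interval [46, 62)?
The chart is tilted about 27° counter-clockwise and viewed slightly from the right. On [46, 62) the step sits at 742k.

742k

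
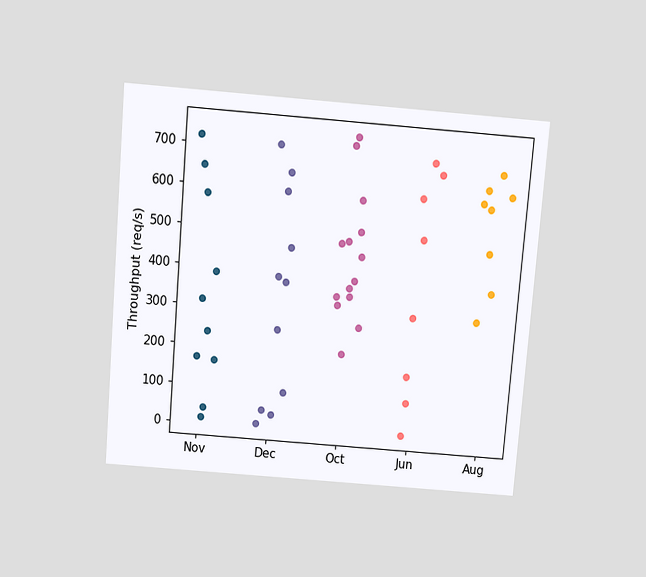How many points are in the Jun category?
The chart is tilted about 5° clockwise and viewed slightly from above. Counting the markers in the Jun column gives 8.

8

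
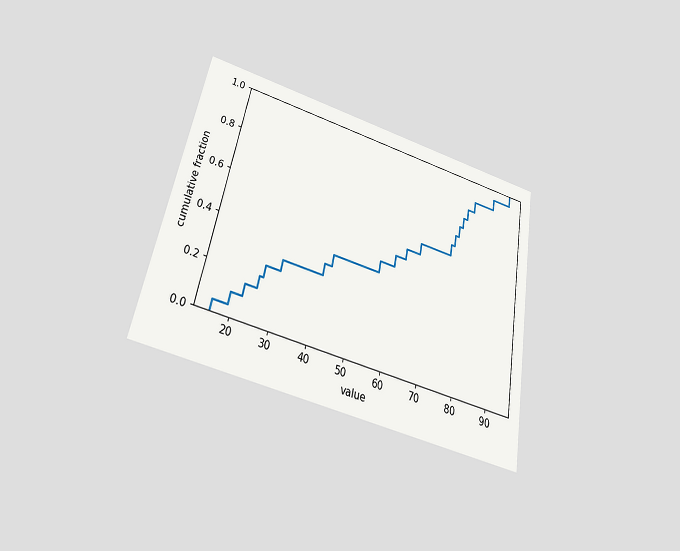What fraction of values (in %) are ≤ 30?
30%

The chart is tilted about 11° clockwise and viewed slightly from below. At x=30 the ECDF step is at 30%.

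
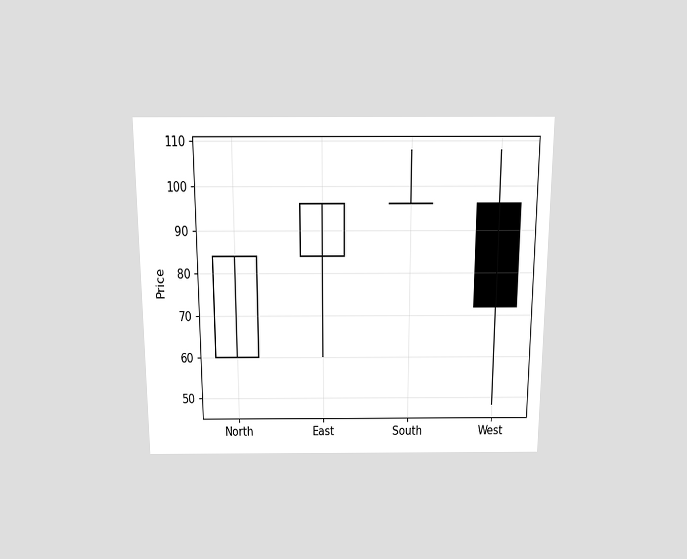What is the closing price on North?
84

The chart is viewed slightly from above. The North candle closes at 84.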